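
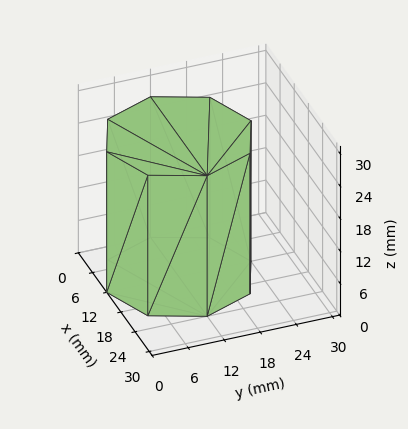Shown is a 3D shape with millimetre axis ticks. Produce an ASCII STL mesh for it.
Reading the render: the shape is a regular 8-sided prism (a cylinder approximated with 8 flat sides), circumscribed radius ≈ 12 mm, height ≈ 26 mm (dimensions read to the nearest mm from the axis ticks). For the STL, each face is triangulated and given an outward normal.

solid part
  facet normal 0.0000 0.0000 -1.0000
    outer loop
      vertex 12.0 24.0 0.0
      vertex 20.5 20.5 0.0
      vertex 24.0 12.0 0.0
    endloop
  endfacet
  facet normal 0.0000 0.0000 -1.0000
    outer loop
      vertex 3.5 20.5 0.0
      vertex 12.0 24.0 0.0
      vertex 24.0 12.0 0.0
    endloop
  endfacet
  facet normal 0.0000 0.0000 -1.0000
    outer loop
      vertex 0.0 12.0 0.0
      vertex 3.5 20.5 0.0
      vertex 24.0 12.0 0.0
    endloop
  endfacet
  facet normal 0.0000 0.0000 -1.0000
    outer loop
      vertex 3.5 3.5 0.0
      vertex 0.0 12.0 0.0
      vertex 24.0 12.0 0.0
    endloop
  endfacet
  facet normal 0.0000 0.0000 -1.0000
    outer loop
      vertex 12.0 0.0 0.0
      vertex 3.5 3.5 0.0
      vertex 24.0 12.0 0.0
    endloop
  endfacet
  facet normal 0.0000 0.0000 -1.0000
    outer loop
      vertex 20.5 3.5 0.0
      vertex 12.0 0.0 0.0
      vertex 24.0 12.0 0.0
    endloop
  endfacet
  facet normal 0.0000 0.0000 1.0000
    outer loop
      vertex 24.0 12.0 26.0
      vertex 20.5 20.5 26.0
      vertex 12.0 24.0 26.0
    endloop
  endfacet
  facet normal 0.0000 0.0000 1.0000
    outer loop
      vertex 24.0 12.0 26.0
      vertex 12.0 24.0 26.0
      vertex 3.5 20.5 26.0
    endloop
  endfacet
  facet normal 0.0000 0.0000 1.0000
    outer loop
      vertex 24.0 12.0 26.0
      vertex 3.5 20.5 26.0
      vertex 0.0 12.0 26.0
    endloop
  endfacet
  facet normal 0.0000 0.0000 1.0000
    outer loop
      vertex 24.0 12.0 26.0
      vertex 0.0 12.0 26.0
      vertex 3.5 3.5 26.0
    endloop
  endfacet
  facet normal 0.0000 0.0000 1.0000
    outer loop
      vertex 24.0 12.0 26.0
      vertex 3.5 3.5 26.0
      vertex 12.0 0.0 26.0
    endloop
  endfacet
  facet normal 0.0000 0.0000 1.0000
    outer loop
      vertex 24.0 12.0 26.0
      vertex 12.0 0.0 26.0
      vertex 20.5 3.5 26.0
    endloop
  endfacet
  facet normal 0.9247 0.3807 0.0000
    outer loop
      vertex 24.0 12.0 0.0
      vertex 20.5 20.5 0.0
      vertex 20.5 20.5 26.0
    endloop
  endfacet
  facet normal 0.9247 0.3807 0.0000
    outer loop
      vertex 24.0 12.0 0.0
      vertex 20.5 20.5 26.0
      vertex 24.0 12.0 26.0
    endloop
  endfacet
  facet normal 0.3807 0.9247 0.0000
    outer loop
      vertex 20.5 20.5 0.0
      vertex 12.0 24.0 0.0
      vertex 12.0 24.0 26.0
    endloop
  endfacet
  facet normal 0.3807 0.9247 0.0000
    outer loop
      vertex 20.5 20.5 0.0
      vertex 12.0 24.0 26.0
      vertex 20.5 20.5 26.0
    endloop
  endfacet
  facet normal -0.3807 0.9247 0.0000
    outer loop
      vertex 12.0 24.0 0.0
      vertex 3.5 20.5 0.0
      vertex 3.5 20.5 26.0
    endloop
  endfacet
  facet normal -0.3807 0.9247 0.0000
    outer loop
      vertex 12.0 24.0 0.0
      vertex 3.5 20.5 26.0
      vertex 12.0 24.0 26.0
    endloop
  endfacet
  facet normal -0.9247 0.3807 0.0000
    outer loop
      vertex 3.5 20.5 0.0
      vertex 0.0 12.0 0.0
      vertex 0.0 12.0 26.0
    endloop
  endfacet
  facet normal -0.9247 0.3807 0.0000
    outer loop
      vertex 3.5 20.5 0.0
      vertex 0.0 12.0 26.0
      vertex 3.5 20.5 26.0
    endloop
  endfacet
  facet normal -0.9247 -0.3807 0.0000
    outer loop
      vertex 0.0 12.0 0.0
      vertex 3.5 3.5 0.0
      vertex 3.5 3.5 26.0
    endloop
  endfacet
  facet normal -0.9247 -0.3807 0.0000
    outer loop
      vertex 0.0 12.0 0.0
      vertex 3.5 3.5 26.0
      vertex 0.0 12.0 26.0
    endloop
  endfacet
  facet normal -0.3807 -0.9247 0.0000
    outer loop
      vertex 3.5 3.5 0.0
      vertex 12.0 0.0 0.0
      vertex 12.0 0.0 26.0
    endloop
  endfacet
  facet normal -0.3807 -0.9247 0.0000
    outer loop
      vertex 3.5 3.5 0.0
      vertex 12.0 0.0 26.0
      vertex 3.5 3.5 26.0
    endloop
  endfacet
  facet normal 0.3807 -0.9247 0.0000
    outer loop
      vertex 12.0 0.0 0.0
      vertex 20.5 3.5 0.0
      vertex 20.5 3.5 26.0
    endloop
  endfacet
  facet normal 0.3807 -0.9247 0.0000
    outer loop
      vertex 12.0 0.0 0.0
      vertex 20.5 3.5 26.0
      vertex 12.0 0.0 26.0
    endloop
  endfacet
  facet normal 0.9247 -0.3807 0.0000
    outer loop
      vertex 20.5 3.5 0.0
      vertex 24.0 12.0 0.0
      vertex 24.0 12.0 26.0
    endloop
  endfacet
  facet normal 0.9247 -0.3807 0.0000
    outer loop
      vertex 20.5 3.5 0.0
      vertex 24.0 12.0 26.0
      vertex 20.5 3.5 26.0
    endloop
  endfacet
endsolid part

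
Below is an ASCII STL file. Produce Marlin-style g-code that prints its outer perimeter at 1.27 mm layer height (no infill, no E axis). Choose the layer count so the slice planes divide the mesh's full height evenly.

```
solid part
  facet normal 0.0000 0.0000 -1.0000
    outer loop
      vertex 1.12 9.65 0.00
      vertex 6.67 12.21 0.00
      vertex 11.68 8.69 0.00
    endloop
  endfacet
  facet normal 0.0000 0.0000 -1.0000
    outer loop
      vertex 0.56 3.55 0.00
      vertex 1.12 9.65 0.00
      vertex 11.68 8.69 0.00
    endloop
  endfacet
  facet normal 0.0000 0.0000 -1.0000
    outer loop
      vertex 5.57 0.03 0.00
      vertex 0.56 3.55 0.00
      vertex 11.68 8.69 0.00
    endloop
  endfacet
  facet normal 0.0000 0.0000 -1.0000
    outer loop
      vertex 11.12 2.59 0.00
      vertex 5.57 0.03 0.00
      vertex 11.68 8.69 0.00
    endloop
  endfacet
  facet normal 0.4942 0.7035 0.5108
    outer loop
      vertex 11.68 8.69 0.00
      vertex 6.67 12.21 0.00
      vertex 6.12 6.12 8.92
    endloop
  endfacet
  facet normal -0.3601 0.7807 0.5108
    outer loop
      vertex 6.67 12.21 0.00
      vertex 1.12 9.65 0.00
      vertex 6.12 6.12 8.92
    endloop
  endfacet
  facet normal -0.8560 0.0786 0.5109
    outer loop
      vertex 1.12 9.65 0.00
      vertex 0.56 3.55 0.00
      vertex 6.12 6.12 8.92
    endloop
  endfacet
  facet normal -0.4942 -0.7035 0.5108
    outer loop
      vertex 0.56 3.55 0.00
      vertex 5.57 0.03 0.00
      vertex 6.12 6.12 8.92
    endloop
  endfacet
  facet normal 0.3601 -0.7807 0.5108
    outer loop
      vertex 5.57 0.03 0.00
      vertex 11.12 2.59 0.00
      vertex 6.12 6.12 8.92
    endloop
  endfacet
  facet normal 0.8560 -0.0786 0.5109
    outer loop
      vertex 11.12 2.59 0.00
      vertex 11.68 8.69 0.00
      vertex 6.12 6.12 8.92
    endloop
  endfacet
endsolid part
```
; perimeter-only toolpath
G21 ; units = mm
G90 ; absolute positioning
G28 ; home
; layer 1
G0 Z1.27
G0 X10.89 Y8.32
G1 X6.59 Y11.34
G1 X1.83 Y9.15
G1 X1.35 Y3.92
G1 X5.65 Y0.90
G1 X10.41 Y3.09
G1 X10.89 Y8.32
; layer 2
G0 Z2.55
G0 X10.09 Y7.96
G1 X6.51 Y10.47
G1 X2.55 Y8.64
G1 X2.15 Y4.28
G1 X5.73 Y1.77
G1 X9.69 Y3.60
G1 X10.09 Y7.96
; layer 3
G0 Z3.82
G0 X9.30 Y7.59
G1 X6.43 Y9.60
G1 X3.26 Y8.14
G1 X2.94 Y4.65
G1 X5.81 Y2.64
G1 X8.98 Y4.10
G1 X9.30 Y7.59
; layer 4
G0 Z5.10
G0 X8.50 Y7.22
G1 X6.36 Y8.73
G1 X3.98 Y7.63
G1 X3.74 Y5.02
G1 X5.88 Y3.51
G1 X8.26 Y4.61
G1 X8.50 Y7.22
; layer 5
G0 Z6.37
G0 X7.71 Y6.85
G1 X6.28 Y7.86
G1 X4.69 Y7.13
G1 X4.53 Y5.39
G1 X5.96 Y4.38
G1 X7.55 Y5.11
G1 X7.71 Y6.85
; layer 6
G0 Z7.65
G0 X6.91 Y6.49
G1 X6.20 Y6.99
G1 X5.41 Y6.62
G1 X5.33 Y5.75
G1 X6.04 Y5.25
G1 X6.83 Y5.62
G1 X6.91 Y6.49
M2 ; end

The solid is a regular 6-sided pyramid, base circumscribed radius ≈ 6.12 mm, apex at z ≈ 8.92 mm. Slicing at Δz = 1.27 mm — 7 equal slices spanning the solid's height, so layer i sits at z = i·h/7 — gives 6 non-empty perimeters. Each is a 6-segment closed polygon; G0 lifts to the layer z and rapids to the start vertex, then G1 traces the edges. The cross-section shrinks linearly with z (the slice at the apex is degenerate and omitted).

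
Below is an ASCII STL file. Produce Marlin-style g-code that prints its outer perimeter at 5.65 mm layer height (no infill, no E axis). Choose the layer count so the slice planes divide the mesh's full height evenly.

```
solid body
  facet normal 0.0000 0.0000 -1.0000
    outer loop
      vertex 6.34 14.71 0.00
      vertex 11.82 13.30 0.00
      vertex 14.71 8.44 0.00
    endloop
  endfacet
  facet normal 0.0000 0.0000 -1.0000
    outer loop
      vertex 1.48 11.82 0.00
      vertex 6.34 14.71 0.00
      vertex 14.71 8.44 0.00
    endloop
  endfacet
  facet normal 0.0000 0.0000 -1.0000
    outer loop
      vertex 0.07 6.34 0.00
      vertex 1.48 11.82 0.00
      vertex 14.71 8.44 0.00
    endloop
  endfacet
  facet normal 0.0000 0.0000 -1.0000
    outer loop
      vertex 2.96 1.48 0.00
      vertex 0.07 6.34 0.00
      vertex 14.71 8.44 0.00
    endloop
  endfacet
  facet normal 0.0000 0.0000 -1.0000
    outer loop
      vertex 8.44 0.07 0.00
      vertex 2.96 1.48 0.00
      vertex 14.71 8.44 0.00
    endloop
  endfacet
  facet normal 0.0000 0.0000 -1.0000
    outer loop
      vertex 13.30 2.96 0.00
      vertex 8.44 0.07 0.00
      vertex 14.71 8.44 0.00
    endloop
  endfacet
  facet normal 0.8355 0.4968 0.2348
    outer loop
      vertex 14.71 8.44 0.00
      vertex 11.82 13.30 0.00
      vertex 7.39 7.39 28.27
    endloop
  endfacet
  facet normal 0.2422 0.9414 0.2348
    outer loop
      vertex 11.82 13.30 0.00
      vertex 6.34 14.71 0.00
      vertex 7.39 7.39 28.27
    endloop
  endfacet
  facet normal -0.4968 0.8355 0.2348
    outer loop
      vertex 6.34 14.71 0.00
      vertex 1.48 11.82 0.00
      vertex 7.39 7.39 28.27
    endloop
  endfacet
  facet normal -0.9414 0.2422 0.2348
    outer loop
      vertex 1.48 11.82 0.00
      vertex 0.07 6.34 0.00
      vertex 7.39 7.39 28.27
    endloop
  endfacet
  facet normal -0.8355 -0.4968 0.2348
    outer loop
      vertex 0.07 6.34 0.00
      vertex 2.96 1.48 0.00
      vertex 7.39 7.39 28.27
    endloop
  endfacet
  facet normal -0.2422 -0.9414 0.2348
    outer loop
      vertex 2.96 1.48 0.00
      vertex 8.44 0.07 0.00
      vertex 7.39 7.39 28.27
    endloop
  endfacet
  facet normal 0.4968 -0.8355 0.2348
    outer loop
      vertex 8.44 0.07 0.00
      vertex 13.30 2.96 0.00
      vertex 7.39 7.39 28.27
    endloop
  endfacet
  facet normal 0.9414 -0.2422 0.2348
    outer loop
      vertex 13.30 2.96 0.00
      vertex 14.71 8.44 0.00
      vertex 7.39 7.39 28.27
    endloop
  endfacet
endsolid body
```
; perimeter-only toolpath
G21 ; units = mm
G90 ; absolute positioning
G28 ; home
; layer 1
G0 Z5.65
G0 X13.25 Y8.23
G1 X10.93 Y12.12
G1 X6.55 Y13.25
G1 X2.66 Y10.93
G1 X1.53 Y6.55
G1 X3.85 Y2.66
G1 X8.23 Y1.53
G1 X12.12 Y3.85
G1 X13.25 Y8.23
; layer 2
G0 Z11.31
G0 X11.78 Y8.02
G1 X10.05 Y10.94
G1 X6.76 Y11.78
G1 X3.84 Y10.05
G1 X3.00 Y6.76
G1 X4.73 Y3.84
G1 X8.02 Y3.00
G1 X10.94 Y4.73
G1 X11.78 Y8.02
; layer 3
G0 Z16.96
G0 X10.32 Y7.81
G1 X9.16 Y9.75
G1 X6.97 Y10.32
G1 X5.03 Y9.16
G1 X4.46 Y6.97
G1 X5.62 Y5.03
G1 X7.81 Y4.46
G1 X9.75 Y5.62
G1 X10.32 Y7.81
; layer 4
G0 Z22.62
G0 X8.85 Y7.60
G1 X8.28 Y8.57
G1 X7.18 Y8.85
G1 X6.21 Y8.28
G1 X5.93 Y7.18
G1 X6.50 Y6.21
G1 X7.60 Y5.93
G1 X8.57 Y6.50
G1 X8.85 Y7.60
M2 ; end

The solid is a regular 8-sided pyramid, base circumscribed radius ≈ 7.39 mm, apex at z ≈ 28.3 mm. Slicing at Δz = 5.65 mm — 5 equal slices spanning the solid's height, so layer i sits at z = i·h/5 — gives 4 non-empty perimeters. Each is a 8-segment closed polygon; G0 lifts to the layer z and rapids to the start vertex, then G1 traces the edges. The cross-section shrinks linearly with z (the slice at the apex is degenerate and omitted).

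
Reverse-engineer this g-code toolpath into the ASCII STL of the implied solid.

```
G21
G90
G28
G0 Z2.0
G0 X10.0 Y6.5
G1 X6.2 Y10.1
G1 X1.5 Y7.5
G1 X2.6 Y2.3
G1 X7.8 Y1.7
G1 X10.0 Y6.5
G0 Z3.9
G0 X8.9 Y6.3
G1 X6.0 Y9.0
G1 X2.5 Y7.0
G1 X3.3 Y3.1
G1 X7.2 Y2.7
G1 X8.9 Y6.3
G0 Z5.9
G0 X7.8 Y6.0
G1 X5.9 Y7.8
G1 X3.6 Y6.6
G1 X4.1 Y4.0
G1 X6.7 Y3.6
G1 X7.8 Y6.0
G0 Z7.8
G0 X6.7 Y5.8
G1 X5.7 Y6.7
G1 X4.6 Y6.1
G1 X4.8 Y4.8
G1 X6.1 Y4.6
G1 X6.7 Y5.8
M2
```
solid part
  facet normal 0.0000 0.0000 -1.0000
    outer loop
      vertex 0.5 8.0 0.0
      vertex 6.3 11.2 0.0
      vertex 11.1 6.7 0.0
    endloop
  endfacet
  facet normal 0.0000 0.0000 -1.0000
    outer loop
      vertex 1.8 1.5 0.0
      vertex 0.5 8.0 0.0
      vertex 11.1 6.7 0.0
    endloop
  endfacet
  facet normal 0.0000 0.0000 -1.0000
    outer loop
      vertex 8.3 0.7 0.0
      vertex 1.8 1.5 0.0
      vertex 11.1 6.7 0.0
    endloop
  endfacet
  facet normal 0.6200 0.6613 0.4222
    outer loop
      vertex 11.1 6.7 0.0
      vertex 6.3 11.2 0.0
      vertex 5.6 5.6 9.8
    endloop
  endfacet
  facet normal -0.4379 0.7937 0.4223
    outer loop
      vertex 6.3 11.2 0.0
      vertex 0.5 8.0 0.0
      vertex 5.6 5.6 9.8
    endloop
  endfacet
  facet normal -0.8901 -0.1780 0.4196
    outer loop
      vertex 0.5 8.0 0.0
      vertex 1.8 1.5 0.0
      vertex 5.6 5.6 9.8
    endloop
  endfacet
  facet normal -0.1109 -0.9008 0.4199
    outer loop
      vertex 1.8 1.5 0.0
      vertex 8.3 0.7 0.0
      vertex 5.6 5.6 9.8
    endloop
  endfacet
  facet normal 0.8229 -0.3840 0.4187
    outer loop
      vertex 8.3 0.7 0.0
      vertex 11.1 6.7 0.0
      vertex 5.6 5.6 9.8
    endloop
  endfacet
endsolid part

The G0 Z moves step by Δz≈2.0 mm. The G1 loops shrink linearly with z, so the solid tapers from its base footprint up to z≈9.8. Closing with a flat bottom cap and the tapered top and triangulating gives 8 facets — a regular 5-sided pyramid, base circumscribed radius ≈ 5.6 mm, apex at z ≈ 9.8 mm.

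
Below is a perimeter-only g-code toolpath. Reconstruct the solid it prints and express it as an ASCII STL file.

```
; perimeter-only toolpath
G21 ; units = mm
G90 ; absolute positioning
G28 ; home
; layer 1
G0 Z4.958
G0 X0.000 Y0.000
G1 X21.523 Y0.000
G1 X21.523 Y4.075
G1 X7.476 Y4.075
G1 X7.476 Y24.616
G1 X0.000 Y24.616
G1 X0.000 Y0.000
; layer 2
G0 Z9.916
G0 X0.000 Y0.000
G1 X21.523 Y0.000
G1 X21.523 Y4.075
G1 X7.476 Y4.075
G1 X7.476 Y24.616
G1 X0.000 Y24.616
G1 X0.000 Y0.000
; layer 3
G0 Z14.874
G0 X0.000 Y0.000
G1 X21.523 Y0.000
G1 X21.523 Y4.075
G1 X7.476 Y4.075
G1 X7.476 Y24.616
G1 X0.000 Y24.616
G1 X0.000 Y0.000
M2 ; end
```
solid part
  facet normal 0.0000 0.0000 -1.0000
    outer loop
      vertex 21.523 4.075 0.000
      vertex 21.523 0.000 0.000
      vertex 0.000 0.000 0.000
    endloop
  endfacet
  facet normal 0.0000 0.0000 -1.0000
    outer loop
      vertex 7.476 4.075 0.000
      vertex 21.523 4.075 0.000
      vertex 0.000 0.000 0.000
    endloop
  endfacet
  facet normal 0.0000 0.0000 -1.0000
    outer loop
      vertex 7.476 24.616 0.000
      vertex 7.476 4.075 0.000
      vertex 0.000 0.000 0.000
    endloop
  endfacet
  facet normal 0.0000 0.0000 -1.0000
    outer loop
      vertex 0.000 24.616 0.000
      vertex 7.476 24.616 0.000
      vertex 0.000 0.000 0.000
    endloop
  endfacet
  facet normal 0.0000 0.0000 1.0000
    outer loop
      vertex 0.000 0.000 14.874
      vertex 21.523 0.000 14.874
      vertex 21.523 4.075 14.874
    endloop
  endfacet
  facet normal 0.0000 0.0000 1.0000
    outer loop
      vertex 0.000 0.000 14.874
      vertex 21.523 4.075 14.874
      vertex 7.476 4.075 14.874
    endloop
  endfacet
  facet normal 0.0000 0.0000 1.0000
    outer loop
      vertex 0.000 0.000 14.874
      vertex 7.476 4.075 14.874
      vertex 7.476 24.616 14.874
    endloop
  endfacet
  facet normal 0.0000 0.0000 1.0000
    outer loop
      vertex 0.000 0.000 14.874
      vertex 7.476 24.616 14.874
      vertex 0.000 24.616 14.874
    endloop
  endfacet
  facet normal 0.0000 -1.0000 0.0000
    outer loop
      vertex 0.000 0.000 0.000
      vertex 21.523 0.000 0.000
      vertex 21.523 0.000 14.874
    endloop
  endfacet
  facet normal 0.0000 -1.0000 0.0000
    outer loop
      vertex 0.000 0.000 0.000
      vertex 21.523 0.000 14.874
      vertex 0.000 0.000 14.874
    endloop
  endfacet
  facet normal 1.0000 0.0000 0.0000
    outer loop
      vertex 21.523 0.000 0.000
      vertex 21.523 4.075 0.000
      vertex 21.523 4.075 14.874
    endloop
  endfacet
  facet normal 1.0000 0.0000 0.0000
    outer loop
      vertex 21.523 0.000 0.000
      vertex 21.523 4.075 14.874
      vertex 21.523 0.000 14.874
    endloop
  endfacet
  facet normal 0.0000 1.0000 0.0000
    outer loop
      vertex 21.523 4.075 0.000
      vertex 7.476 4.075 0.000
      vertex 7.476 4.075 14.874
    endloop
  endfacet
  facet normal 0.0000 1.0000 0.0000
    outer loop
      vertex 21.523 4.075 0.000
      vertex 7.476 4.075 14.874
      vertex 21.523 4.075 14.874
    endloop
  endfacet
  facet normal 1.0000 0.0000 0.0000
    outer loop
      vertex 7.476 4.075 0.000
      vertex 7.476 24.616 0.000
      vertex 7.476 24.616 14.874
    endloop
  endfacet
  facet normal 1.0000 0.0000 0.0000
    outer loop
      vertex 7.476 4.075 0.000
      vertex 7.476 24.616 14.874
      vertex 7.476 4.075 14.874
    endloop
  endfacet
  facet normal 0.0000 1.0000 0.0000
    outer loop
      vertex 7.476 24.616 0.000
      vertex 0.000 24.616 0.000
      vertex 0.000 24.616 14.874
    endloop
  endfacet
  facet normal 0.0000 1.0000 0.0000
    outer loop
      vertex 7.476 24.616 0.000
      vertex 0.000 24.616 14.874
      vertex 7.476 24.616 14.874
    endloop
  endfacet
  facet normal -1.0000 0.0000 0.0000
    outer loop
      vertex 0.000 24.616 0.000
      vertex 0.000 0.000 0.000
      vertex 0.000 0.000 14.874
    endloop
  endfacet
  facet normal -1.0000 0.0000 0.0000
    outer loop
      vertex 0.000 24.616 0.000
      vertex 0.000 0.000 14.874
      vertex 0.000 24.616 14.874
    endloop
  endfacet
endsolid part

The G0 Z moves step by Δz≈4.958 mm. Every layer's G1 loop is the same polygon, so the solid is a straight extrusion of it from z=0 to z≈14.9. Closing with flat bottom and top caps and triangulating gives 20 facets — an L-shaped prism: outer 21.5 × 24.6 mm, arm thicknesses ≈ 4.08 mm (horizontal) and 7.48 mm (vertical), extruded 14.9 mm in z.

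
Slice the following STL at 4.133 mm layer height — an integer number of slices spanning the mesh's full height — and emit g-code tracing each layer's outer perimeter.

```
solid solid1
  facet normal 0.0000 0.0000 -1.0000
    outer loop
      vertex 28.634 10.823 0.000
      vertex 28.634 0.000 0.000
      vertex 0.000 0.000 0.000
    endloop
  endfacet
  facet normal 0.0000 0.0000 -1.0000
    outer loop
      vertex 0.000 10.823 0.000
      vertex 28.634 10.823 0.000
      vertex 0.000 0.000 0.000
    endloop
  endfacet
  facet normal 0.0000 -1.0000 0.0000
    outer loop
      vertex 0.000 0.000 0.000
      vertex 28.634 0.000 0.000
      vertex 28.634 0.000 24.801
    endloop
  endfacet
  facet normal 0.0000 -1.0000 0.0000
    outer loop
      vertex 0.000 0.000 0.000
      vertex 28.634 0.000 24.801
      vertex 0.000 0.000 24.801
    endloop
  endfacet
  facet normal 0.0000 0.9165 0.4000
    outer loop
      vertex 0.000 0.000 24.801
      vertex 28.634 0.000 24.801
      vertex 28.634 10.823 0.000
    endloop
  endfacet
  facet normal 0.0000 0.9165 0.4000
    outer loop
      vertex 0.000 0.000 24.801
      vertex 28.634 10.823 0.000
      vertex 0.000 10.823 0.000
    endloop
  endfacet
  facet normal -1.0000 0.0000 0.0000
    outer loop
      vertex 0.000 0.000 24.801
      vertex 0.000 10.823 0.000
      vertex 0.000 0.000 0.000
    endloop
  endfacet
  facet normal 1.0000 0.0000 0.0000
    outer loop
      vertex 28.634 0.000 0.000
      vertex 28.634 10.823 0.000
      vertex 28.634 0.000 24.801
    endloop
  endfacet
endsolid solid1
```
; perimeter-only toolpath
G21 ; units = mm
G90 ; absolute positioning
G28 ; home
; layer 1
G0 Z4.133
G0 X0.000 Y0.000
G1 X28.634 Y0.000
G1 X28.634 Y9.019
G1 X0.000 Y9.019
G1 X0.000 Y0.000
; layer 2
G0 Z8.267
G0 X0.000 Y0.000
G1 X28.634 Y0.000
G1 X28.634 Y7.215
G1 X0.000 Y7.215
G1 X0.000 Y0.000
; layer 3
G0 Z12.400
G0 X0.000 Y0.000
G1 X28.634 Y0.000
G1 X28.634 Y5.412
G1 X0.000 Y5.412
G1 X0.000 Y0.000
; layer 4
G0 Z16.534
G0 X0.000 Y0.000
G1 X28.634 Y0.000
G1 X28.634 Y3.608
G1 X0.000 Y3.608
G1 X0.000 Y0.000
; layer 5
G0 Z20.667
G0 X0.000 Y0.000
G1 X28.634 Y0.000
G1 X28.634 Y1.804
G1 X0.000 Y1.804
G1 X0.000 Y0.000
M2 ; end

The solid is a wedge (ramp): 28.6 × 10.8 mm base, rising to 24.8 mm along the y=0 edge and sloping linearly to z=0 at y=10.8. Slicing at Δz = 4.133 mm — 6 equal slices spanning the solid's height, so layer i sits at z = i·h/6 — gives 5 non-empty perimeters. Each is a 4-segment closed polygon; G0 lifts to the layer z and rapids to the start vertex, then G1 traces the edges. The cross-section shrinks linearly with z (the slice at the apex is degenerate and omitted).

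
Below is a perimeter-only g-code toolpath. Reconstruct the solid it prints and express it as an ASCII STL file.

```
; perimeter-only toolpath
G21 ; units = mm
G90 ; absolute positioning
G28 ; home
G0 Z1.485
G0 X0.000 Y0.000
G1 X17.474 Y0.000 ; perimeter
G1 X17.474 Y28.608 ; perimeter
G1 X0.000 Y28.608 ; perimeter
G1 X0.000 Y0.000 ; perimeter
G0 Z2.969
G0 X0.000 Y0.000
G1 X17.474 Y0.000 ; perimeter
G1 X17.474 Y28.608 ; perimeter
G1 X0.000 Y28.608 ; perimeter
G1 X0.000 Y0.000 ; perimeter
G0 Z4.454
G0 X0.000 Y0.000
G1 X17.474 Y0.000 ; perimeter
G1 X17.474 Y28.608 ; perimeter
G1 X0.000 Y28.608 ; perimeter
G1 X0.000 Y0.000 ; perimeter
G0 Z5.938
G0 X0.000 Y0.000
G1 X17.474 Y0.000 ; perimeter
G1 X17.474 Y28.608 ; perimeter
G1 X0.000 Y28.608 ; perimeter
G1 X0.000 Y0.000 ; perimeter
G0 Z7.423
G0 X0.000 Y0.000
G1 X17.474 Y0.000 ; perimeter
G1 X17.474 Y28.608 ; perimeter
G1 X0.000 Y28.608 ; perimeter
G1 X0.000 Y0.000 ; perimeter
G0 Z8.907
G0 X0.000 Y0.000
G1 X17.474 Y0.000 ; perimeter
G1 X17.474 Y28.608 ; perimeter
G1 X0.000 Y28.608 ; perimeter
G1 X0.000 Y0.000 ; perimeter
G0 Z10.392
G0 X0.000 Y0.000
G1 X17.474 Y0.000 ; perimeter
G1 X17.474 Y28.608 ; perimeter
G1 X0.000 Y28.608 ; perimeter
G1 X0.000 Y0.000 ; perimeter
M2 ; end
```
solid part
  facet normal 0.0000 0.0000 -1.0000
    outer loop
      vertex 17.474 28.608 0.000
      vertex 17.474 0.000 0.000
      vertex 0.000 0.000 0.000
    endloop
  endfacet
  facet normal 0.0000 0.0000 -1.0000
    outer loop
      vertex 0.000 28.608 0.000
      vertex 17.474 28.608 0.000
      vertex 0.000 0.000 0.000
    endloop
  endfacet
  facet normal 0.0000 0.0000 1.0000
    outer loop
      vertex 0.000 0.000 10.392
      vertex 17.474 0.000 10.392
      vertex 17.474 28.608 10.392
    endloop
  endfacet
  facet normal 0.0000 0.0000 1.0000
    outer loop
      vertex 0.000 0.000 10.392
      vertex 17.474 28.608 10.392
      vertex 0.000 28.608 10.392
    endloop
  endfacet
  facet normal 0.0000 -1.0000 0.0000
    outer loop
      vertex 0.000 0.000 0.000
      vertex 17.474 0.000 0.000
      vertex 17.474 0.000 10.392
    endloop
  endfacet
  facet normal 0.0000 -1.0000 0.0000
    outer loop
      vertex 0.000 0.000 0.000
      vertex 17.474 0.000 10.392
      vertex 0.000 0.000 10.392
    endloop
  endfacet
  facet normal 0.0000 1.0000 0.0000
    outer loop
      vertex 17.474 28.608 10.392
      vertex 17.474 28.608 0.000
      vertex 0.000 28.608 0.000
    endloop
  endfacet
  facet normal 0.0000 1.0000 0.0000
    outer loop
      vertex 0.000 28.608 10.392
      vertex 17.474 28.608 10.392
      vertex 0.000 28.608 0.000
    endloop
  endfacet
  facet normal -1.0000 0.0000 0.0000
    outer loop
      vertex 0.000 28.608 10.392
      vertex 0.000 28.608 0.000
      vertex 0.000 0.000 0.000
    endloop
  endfacet
  facet normal -1.0000 0.0000 0.0000
    outer loop
      vertex 0.000 0.000 10.392
      vertex 0.000 28.608 10.392
      vertex 0.000 0.000 0.000
    endloop
  endfacet
  facet normal 1.0000 0.0000 0.0000
    outer loop
      vertex 17.474 0.000 0.000
      vertex 17.474 28.608 0.000
      vertex 17.474 28.608 10.392
    endloop
  endfacet
  facet normal 1.0000 0.0000 0.0000
    outer loop
      vertex 17.474 0.000 0.000
      vertex 17.474 28.608 10.392
      vertex 17.474 0.000 10.392
    endloop
  endfacet
endsolid part

The G0 Z moves step by Δz≈1.485 mm. Every layer's G1 loop is the same polygon, so the solid is a straight extrusion of it from z=0 to z≈10.4. Closing with flat bottom and top caps and triangulating gives 12 facets — a rectangular box, roughly 17.5 × 28.6 mm footprint and 10.4 mm tall.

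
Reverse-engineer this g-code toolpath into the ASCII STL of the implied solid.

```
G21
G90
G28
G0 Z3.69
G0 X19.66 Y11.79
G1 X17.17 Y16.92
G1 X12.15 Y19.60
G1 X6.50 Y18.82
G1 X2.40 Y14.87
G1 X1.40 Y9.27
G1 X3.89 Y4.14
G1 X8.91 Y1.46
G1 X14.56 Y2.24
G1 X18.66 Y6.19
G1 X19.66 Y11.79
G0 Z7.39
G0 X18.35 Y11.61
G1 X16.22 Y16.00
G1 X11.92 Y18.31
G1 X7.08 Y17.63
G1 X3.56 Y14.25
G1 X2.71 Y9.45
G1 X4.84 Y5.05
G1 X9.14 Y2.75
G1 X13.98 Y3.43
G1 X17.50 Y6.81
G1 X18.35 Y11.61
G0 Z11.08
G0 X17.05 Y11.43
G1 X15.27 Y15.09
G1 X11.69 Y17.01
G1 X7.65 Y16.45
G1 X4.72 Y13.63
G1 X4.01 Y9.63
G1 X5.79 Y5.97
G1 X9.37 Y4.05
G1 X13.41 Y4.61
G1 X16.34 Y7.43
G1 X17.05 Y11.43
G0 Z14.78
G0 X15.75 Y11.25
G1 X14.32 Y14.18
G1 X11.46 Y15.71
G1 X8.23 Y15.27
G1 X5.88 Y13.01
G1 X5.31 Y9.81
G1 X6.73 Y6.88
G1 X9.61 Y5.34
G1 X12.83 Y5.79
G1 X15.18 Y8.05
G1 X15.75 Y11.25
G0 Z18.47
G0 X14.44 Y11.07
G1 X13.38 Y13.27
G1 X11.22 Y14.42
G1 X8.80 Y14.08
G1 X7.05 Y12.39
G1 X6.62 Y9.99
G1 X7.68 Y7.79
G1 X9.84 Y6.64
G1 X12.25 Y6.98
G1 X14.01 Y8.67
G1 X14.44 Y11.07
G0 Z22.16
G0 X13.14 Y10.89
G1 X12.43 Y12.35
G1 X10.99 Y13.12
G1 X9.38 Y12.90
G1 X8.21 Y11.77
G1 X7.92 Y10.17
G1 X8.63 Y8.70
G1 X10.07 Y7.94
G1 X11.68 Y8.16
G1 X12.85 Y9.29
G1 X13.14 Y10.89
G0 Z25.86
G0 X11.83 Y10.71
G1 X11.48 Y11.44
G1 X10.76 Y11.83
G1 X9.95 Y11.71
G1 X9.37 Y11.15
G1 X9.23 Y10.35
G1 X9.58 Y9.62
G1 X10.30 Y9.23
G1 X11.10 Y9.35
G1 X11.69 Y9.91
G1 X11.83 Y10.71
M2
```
solid part
  facet normal 0.0000 0.0000 -1.0000
    outer loop
      vertex 12.38 20.90 0.00
      vertex 18.12 17.83 0.00
      vertex 20.96 11.97 0.00
    endloop
  endfacet
  facet normal 0.0000 0.0000 -1.0000
    outer loop
      vertex 5.93 20.00 0.00
      vertex 12.38 20.90 0.00
      vertex 20.96 11.97 0.00
    endloop
  endfacet
  facet normal 0.0000 0.0000 -1.0000
    outer loop
      vertex 1.24 15.49 0.00
      vertex 5.93 20.00 0.00
      vertex 20.96 11.97 0.00
    endloop
  endfacet
  facet normal 0.0000 0.0000 -1.0000
    outer loop
      vertex 0.10 9.09 0.00
      vertex 1.24 15.49 0.00
      vertex 20.96 11.97 0.00
    endloop
  endfacet
  facet normal 0.0000 0.0000 -1.0000
    outer loop
      vertex 2.94 3.23 0.00
      vertex 0.10 9.09 0.00
      vertex 20.96 11.97 0.00
    endloop
  endfacet
  facet normal 0.0000 0.0000 -1.0000
    outer loop
      vertex 8.68 0.16 0.00
      vertex 2.94 3.23 0.00
      vertex 20.96 11.97 0.00
    endloop
  endfacet
  facet normal 0.0000 0.0000 -1.0000
    outer loop
      vertex 15.13 1.06 0.00
      vertex 8.68 0.16 0.00
      vertex 20.96 11.97 0.00
    endloop
  endfacet
  facet normal 0.0000 0.0000 -1.0000
    outer loop
      vertex 19.82 5.57 0.00
      vertex 15.13 1.06 0.00
      vertex 20.96 11.97 0.00
    endloop
  endfacet
  facet normal 0.8523 0.4131 0.3209
    outer loop
      vertex 20.96 11.97 0.00
      vertex 18.12 17.83 0.00
      vertex 10.53 10.53 29.55
    endloop
  endfacet
  facet normal 0.4467 0.8351 0.3210
    outer loop
      vertex 18.12 17.83 0.00
      vertex 12.38 20.90 0.00
      vertex 10.53 10.53 29.55
    endloop
  endfacet
  facet normal -0.1309 0.9380 0.3210
    outer loop
      vertex 12.38 20.90 0.00
      vertex 5.93 20.00 0.00
      vertex 10.53 10.53 29.55
    endloop
  endfacet
  facet normal -0.6565 0.6827 0.3210
    outer loop
      vertex 5.93 20.00 0.00
      vertex 1.24 15.49 0.00
      vertex 10.53 10.53 29.55
    endloop
  endfacet
  facet normal -0.9324 0.1661 0.3210
    outer loop
      vertex 1.24 15.49 0.00
      vertex 0.10 9.09 0.00
      vertex 10.53 10.53 29.55
    endloop
  endfacet
  facet normal -0.8523 -0.4131 0.3209
    outer loop
      vertex 0.10 9.09 0.00
      vertex 2.94 3.23 0.00
      vertex 10.53 10.53 29.55
    endloop
  endfacet
  facet normal -0.4467 -0.8351 0.3210
    outer loop
      vertex 2.94 3.23 0.00
      vertex 8.68 0.16 0.00
      vertex 10.53 10.53 29.55
    endloop
  endfacet
  facet normal 0.1309 -0.9380 0.3210
    outer loop
      vertex 8.68 0.16 0.00
      vertex 15.13 1.06 0.00
      vertex 10.53 10.53 29.55
    endloop
  endfacet
  facet normal 0.6565 -0.6827 0.3210
    outer loop
      vertex 15.13 1.06 0.00
      vertex 19.82 5.57 0.00
      vertex 10.53 10.53 29.55
    endloop
  endfacet
  facet normal 0.9324 -0.1661 0.3210
    outer loop
      vertex 19.82 5.57 0.00
      vertex 20.96 11.97 0.00
      vertex 10.53 10.53 29.55
    endloop
  endfacet
endsolid part

The G0 Z moves step by Δz≈3.69 mm. The G1 loops shrink linearly with z, so the solid tapers from its base footprint up to z≈29.6. Closing with a flat bottom cap and the tapered top and triangulating gives 18 facets — a regular 10-sided pyramid, base circumscribed radius ≈ 10.5 mm, apex at z ≈ 29.6 mm.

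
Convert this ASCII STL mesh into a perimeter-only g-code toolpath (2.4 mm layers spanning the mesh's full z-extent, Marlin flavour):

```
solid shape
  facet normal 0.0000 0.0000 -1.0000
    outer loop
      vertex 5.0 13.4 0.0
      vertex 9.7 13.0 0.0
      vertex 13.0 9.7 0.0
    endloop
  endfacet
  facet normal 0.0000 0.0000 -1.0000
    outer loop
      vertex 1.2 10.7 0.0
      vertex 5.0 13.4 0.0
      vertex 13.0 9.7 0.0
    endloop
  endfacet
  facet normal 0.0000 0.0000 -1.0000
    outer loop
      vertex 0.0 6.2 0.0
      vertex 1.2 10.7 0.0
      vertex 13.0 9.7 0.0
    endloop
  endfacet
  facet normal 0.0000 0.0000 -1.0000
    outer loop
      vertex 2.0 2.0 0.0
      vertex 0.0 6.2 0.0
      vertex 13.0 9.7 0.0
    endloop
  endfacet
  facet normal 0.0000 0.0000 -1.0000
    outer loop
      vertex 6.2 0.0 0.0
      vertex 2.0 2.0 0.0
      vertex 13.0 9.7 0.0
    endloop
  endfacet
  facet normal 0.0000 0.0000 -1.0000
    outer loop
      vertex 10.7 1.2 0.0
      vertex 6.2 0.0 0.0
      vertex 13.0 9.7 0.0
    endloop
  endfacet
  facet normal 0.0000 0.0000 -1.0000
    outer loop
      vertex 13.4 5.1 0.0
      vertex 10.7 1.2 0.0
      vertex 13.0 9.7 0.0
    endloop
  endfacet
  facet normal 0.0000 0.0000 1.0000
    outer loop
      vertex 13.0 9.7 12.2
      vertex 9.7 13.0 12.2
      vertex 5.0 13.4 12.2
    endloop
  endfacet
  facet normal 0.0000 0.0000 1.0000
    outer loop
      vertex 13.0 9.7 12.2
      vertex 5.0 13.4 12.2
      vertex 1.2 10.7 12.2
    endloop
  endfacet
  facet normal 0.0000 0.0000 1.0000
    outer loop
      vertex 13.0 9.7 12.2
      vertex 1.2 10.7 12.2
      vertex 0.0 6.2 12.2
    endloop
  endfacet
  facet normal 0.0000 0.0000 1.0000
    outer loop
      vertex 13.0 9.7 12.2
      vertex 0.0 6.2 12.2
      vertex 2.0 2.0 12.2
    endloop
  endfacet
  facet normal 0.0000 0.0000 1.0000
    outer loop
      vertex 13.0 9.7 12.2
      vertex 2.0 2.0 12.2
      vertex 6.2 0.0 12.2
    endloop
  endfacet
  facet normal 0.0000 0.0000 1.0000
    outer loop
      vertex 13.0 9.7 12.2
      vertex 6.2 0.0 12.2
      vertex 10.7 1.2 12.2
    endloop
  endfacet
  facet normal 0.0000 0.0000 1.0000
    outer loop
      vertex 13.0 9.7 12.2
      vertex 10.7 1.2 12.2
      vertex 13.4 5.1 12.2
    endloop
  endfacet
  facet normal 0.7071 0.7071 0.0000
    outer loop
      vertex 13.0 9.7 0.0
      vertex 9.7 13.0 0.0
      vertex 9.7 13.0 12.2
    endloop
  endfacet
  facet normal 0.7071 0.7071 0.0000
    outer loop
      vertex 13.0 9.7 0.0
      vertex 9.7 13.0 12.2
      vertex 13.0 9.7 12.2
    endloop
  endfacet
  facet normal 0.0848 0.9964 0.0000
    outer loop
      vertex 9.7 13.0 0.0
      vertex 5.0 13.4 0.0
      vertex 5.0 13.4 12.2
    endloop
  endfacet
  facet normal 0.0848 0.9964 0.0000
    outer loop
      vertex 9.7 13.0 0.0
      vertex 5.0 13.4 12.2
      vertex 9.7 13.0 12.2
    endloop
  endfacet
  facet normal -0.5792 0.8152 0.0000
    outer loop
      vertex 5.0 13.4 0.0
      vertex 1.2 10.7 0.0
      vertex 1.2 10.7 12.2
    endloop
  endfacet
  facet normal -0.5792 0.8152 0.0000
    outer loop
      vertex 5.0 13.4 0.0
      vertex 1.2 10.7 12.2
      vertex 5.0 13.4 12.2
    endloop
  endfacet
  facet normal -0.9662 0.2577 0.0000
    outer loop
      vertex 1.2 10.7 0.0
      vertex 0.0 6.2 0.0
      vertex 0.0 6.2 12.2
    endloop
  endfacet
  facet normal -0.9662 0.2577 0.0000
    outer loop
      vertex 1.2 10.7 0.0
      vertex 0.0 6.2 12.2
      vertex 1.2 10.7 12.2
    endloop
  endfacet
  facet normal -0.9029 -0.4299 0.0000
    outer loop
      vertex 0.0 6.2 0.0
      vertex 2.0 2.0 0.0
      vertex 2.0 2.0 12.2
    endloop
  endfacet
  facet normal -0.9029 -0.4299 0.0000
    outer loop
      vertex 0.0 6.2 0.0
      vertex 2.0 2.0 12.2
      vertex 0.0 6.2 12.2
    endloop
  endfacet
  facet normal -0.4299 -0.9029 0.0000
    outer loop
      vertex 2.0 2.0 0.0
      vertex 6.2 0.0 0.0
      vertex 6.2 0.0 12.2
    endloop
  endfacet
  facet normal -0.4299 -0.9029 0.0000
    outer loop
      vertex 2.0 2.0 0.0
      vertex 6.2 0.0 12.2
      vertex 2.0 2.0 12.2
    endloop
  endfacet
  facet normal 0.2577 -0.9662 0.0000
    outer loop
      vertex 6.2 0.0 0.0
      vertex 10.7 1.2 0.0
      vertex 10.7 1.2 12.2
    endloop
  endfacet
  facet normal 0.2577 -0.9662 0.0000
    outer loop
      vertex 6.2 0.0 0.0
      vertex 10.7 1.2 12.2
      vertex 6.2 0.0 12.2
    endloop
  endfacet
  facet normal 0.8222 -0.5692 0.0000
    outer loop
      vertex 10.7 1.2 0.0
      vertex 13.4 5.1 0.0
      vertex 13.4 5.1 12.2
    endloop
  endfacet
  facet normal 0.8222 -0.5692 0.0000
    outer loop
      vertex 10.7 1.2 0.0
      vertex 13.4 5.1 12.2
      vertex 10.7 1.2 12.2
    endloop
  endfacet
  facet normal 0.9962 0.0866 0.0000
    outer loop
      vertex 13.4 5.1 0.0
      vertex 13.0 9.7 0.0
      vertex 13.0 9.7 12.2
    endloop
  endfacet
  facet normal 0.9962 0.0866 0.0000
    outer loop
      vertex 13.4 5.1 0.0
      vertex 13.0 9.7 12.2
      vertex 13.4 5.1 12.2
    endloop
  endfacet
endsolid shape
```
; perimeter-only toolpath
G21 ; units = mm
G90 ; absolute positioning
G28 ; home
; layer 1
G0 Z2.4
G0 X13.0 Y9.7
G1 X9.7 Y13.0
G1 X5.0 Y13.4
G1 X1.2 Y10.7
G1 X0.0 Y6.2
G1 X2.0 Y2.0
G1 X6.2 Y0.0
G1 X10.7 Y1.2
G1 X13.4 Y5.1
G1 X13.0 Y9.7
; layer 2
G0 Z4.9
G0 X13.0 Y9.7
G1 X9.7 Y13.0
G1 X5.0 Y13.4
G1 X1.2 Y10.7
G1 X0.0 Y6.2
G1 X2.0 Y2.0
G1 X6.2 Y0.0
G1 X10.7 Y1.2
G1 X13.4 Y5.1
G1 X13.0 Y9.7
; layer 3
G0 Z7.3
G0 X13.0 Y9.7
G1 X9.7 Y13.0
G1 X5.0 Y13.4
G1 X1.2 Y10.7
G1 X0.0 Y6.2
G1 X2.0 Y2.0
G1 X6.2 Y0.0
G1 X10.7 Y1.2
G1 X13.4 Y5.1
G1 X13.0 Y9.7
; layer 4
G0 Z9.8
G0 X13.0 Y9.7
G1 X9.7 Y13.0
G1 X5.0 Y13.4
G1 X1.2 Y10.7
G1 X0.0 Y6.2
G1 X2.0 Y2.0
G1 X6.2 Y0.0
G1 X10.7 Y1.2
G1 X13.4 Y5.1
G1 X13.0 Y9.7
; layer 5
G0 Z12.2
G0 X13.0 Y9.7
G1 X9.7 Y13.0
G1 X5.0 Y13.4
G1 X1.2 Y10.7
G1 X0.0 Y6.2
G1 X2.0 Y2.0
G1 X6.2 Y0.0
G1 X10.7 Y1.2
G1 X13.4 Y5.1
G1 X13.0 Y9.7
M2 ; end

The solid is a regular 9-sided prism (a cylinder approximated with 9 flat sides), circumscribed radius ≈ 6.8 mm, height ≈ 12.2 mm. Slicing at Δz = 2.4 mm — 5 equal slices spanning the solid's height, so layer i sits at z = i·h/5 — gives 5 non-empty perimeters. Each is a 9-segment closed polygon; G0 lifts to the layer z and rapids to the start vertex, then G1 traces the edges.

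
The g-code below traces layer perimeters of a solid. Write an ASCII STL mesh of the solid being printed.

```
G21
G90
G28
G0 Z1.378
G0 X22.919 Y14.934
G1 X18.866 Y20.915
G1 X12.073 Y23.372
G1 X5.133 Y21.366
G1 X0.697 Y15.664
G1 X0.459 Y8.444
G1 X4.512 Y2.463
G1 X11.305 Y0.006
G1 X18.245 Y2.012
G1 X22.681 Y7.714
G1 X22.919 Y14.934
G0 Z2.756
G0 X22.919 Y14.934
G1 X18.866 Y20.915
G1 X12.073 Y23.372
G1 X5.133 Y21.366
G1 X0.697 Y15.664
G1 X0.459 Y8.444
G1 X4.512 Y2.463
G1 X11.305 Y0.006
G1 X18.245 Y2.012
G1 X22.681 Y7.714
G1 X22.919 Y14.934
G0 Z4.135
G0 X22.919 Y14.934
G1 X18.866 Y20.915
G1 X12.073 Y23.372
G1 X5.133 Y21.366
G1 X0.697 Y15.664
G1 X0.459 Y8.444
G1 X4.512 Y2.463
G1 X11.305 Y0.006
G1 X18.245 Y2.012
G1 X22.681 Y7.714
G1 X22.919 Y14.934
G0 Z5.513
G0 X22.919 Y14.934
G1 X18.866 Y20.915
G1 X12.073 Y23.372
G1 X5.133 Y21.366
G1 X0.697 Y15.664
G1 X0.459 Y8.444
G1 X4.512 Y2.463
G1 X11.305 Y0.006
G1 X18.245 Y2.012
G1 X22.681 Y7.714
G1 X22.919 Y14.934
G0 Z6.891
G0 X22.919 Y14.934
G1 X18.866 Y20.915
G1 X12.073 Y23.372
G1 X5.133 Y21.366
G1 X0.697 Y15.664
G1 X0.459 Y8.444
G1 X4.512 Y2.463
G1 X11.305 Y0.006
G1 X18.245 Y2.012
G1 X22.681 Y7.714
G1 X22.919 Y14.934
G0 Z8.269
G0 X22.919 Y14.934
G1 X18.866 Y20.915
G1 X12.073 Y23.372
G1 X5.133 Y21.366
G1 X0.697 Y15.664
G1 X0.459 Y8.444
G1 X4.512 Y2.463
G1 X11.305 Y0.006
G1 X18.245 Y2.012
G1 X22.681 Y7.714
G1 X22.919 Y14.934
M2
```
solid part
  facet normal 0.0000 0.0000 -1.0000
    outer loop
      vertex 12.073 23.372 0.000
      vertex 18.866 20.915 0.000
      vertex 22.919 14.934 0.000
    endloop
  endfacet
  facet normal 0.0000 0.0000 -1.0000
    outer loop
      vertex 5.133 21.366 0.000
      vertex 12.073 23.372 0.000
      vertex 22.919 14.934 0.000
    endloop
  endfacet
  facet normal 0.0000 0.0000 -1.0000
    outer loop
      vertex 0.697 15.664 0.000
      vertex 5.133 21.366 0.000
      vertex 22.919 14.934 0.000
    endloop
  endfacet
  facet normal 0.0000 0.0000 -1.0000
    outer loop
      vertex 0.459 8.444 0.000
      vertex 0.697 15.664 0.000
      vertex 22.919 14.934 0.000
    endloop
  endfacet
  facet normal 0.0000 0.0000 -1.0000
    outer loop
      vertex 4.512 2.463 0.000
      vertex 0.459 8.444 0.000
      vertex 22.919 14.934 0.000
    endloop
  endfacet
  facet normal 0.0000 0.0000 -1.0000
    outer loop
      vertex 11.305 0.006 0.000
      vertex 4.512 2.463 0.000
      vertex 22.919 14.934 0.000
    endloop
  endfacet
  facet normal 0.0000 0.0000 -1.0000
    outer loop
      vertex 18.245 2.012 0.000
      vertex 11.305 0.006 0.000
      vertex 22.919 14.934 0.000
    endloop
  endfacet
  facet normal 0.0000 0.0000 -1.0000
    outer loop
      vertex 22.681 7.714 0.000
      vertex 18.245 2.012 0.000
      vertex 22.919 14.934 0.000
    endloop
  endfacet
  facet normal 0.0000 0.0000 1.0000
    outer loop
      vertex 22.919 14.934 8.269
      vertex 18.866 20.915 8.269
      vertex 12.073 23.372 8.269
    endloop
  endfacet
  facet normal 0.0000 0.0000 1.0000
    outer loop
      vertex 22.919 14.934 8.269
      vertex 12.073 23.372 8.269
      vertex 5.133 21.366 8.269
    endloop
  endfacet
  facet normal 0.0000 0.0000 1.0000
    outer loop
      vertex 22.919 14.934 8.269
      vertex 5.133 21.366 8.269
      vertex 0.697 15.664 8.269
    endloop
  endfacet
  facet normal 0.0000 0.0000 1.0000
    outer loop
      vertex 22.919 14.934 8.269
      vertex 0.697 15.664 8.269
      vertex 0.459 8.444 8.269
    endloop
  endfacet
  facet normal 0.0000 0.0000 1.0000
    outer loop
      vertex 22.919 14.934 8.269
      vertex 0.459 8.444 8.269
      vertex 4.512 2.463 8.269
    endloop
  endfacet
  facet normal 0.0000 0.0000 1.0000
    outer loop
      vertex 22.919 14.934 8.269
      vertex 4.512 2.463 8.269
      vertex 11.305 0.006 8.269
    endloop
  endfacet
  facet normal 0.0000 0.0000 1.0000
    outer loop
      vertex 22.919 14.934 8.269
      vertex 11.305 0.006 8.269
      vertex 18.245 2.012 8.269
    endloop
  endfacet
  facet normal 0.0000 0.0000 1.0000
    outer loop
      vertex 22.919 14.934 8.269
      vertex 18.245 2.012 8.269
      vertex 22.681 7.714 8.269
    endloop
  endfacet
  facet normal 0.8278 0.5610 0.0000
    outer loop
      vertex 22.919 14.934 0.000
      vertex 18.866 20.915 0.000
      vertex 18.866 20.915 8.269
    endloop
  endfacet
  facet normal 0.8278 0.5610 0.0000
    outer loop
      vertex 22.919 14.934 0.000
      vertex 18.866 20.915 8.269
      vertex 22.919 14.934 8.269
    endloop
  endfacet
  facet normal 0.3401 0.9404 0.0000
    outer loop
      vertex 18.866 20.915 0.000
      vertex 12.073 23.372 0.000
      vertex 12.073 23.372 8.269
    endloop
  endfacet
  facet normal 0.3401 0.9404 0.0000
    outer loop
      vertex 18.866 20.915 0.000
      vertex 12.073 23.372 8.269
      vertex 18.866 20.915 8.269
    endloop
  endfacet
  facet normal -0.2777 0.9607 0.0000
    outer loop
      vertex 12.073 23.372 0.000
      vertex 5.133 21.366 0.000
      vertex 5.133 21.366 8.269
    endloop
  endfacet
  facet normal -0.2777 0.9607 0.0000
    outer loop
      vertex 12.073 23.372 0.000
      vertex 5.133 21.366 8.269
      vertex 12.073 23.372 8.269
    endloop
  endfacet
  facet normal -0.7893 0.6140 0.0000
    outer loop
      vertex 5.133 21.366 0.000
      vertex 0.697 15.664 0.000
      vertex 0.697 15.664 8.269
    endloop
  endfacet
  facet normal -0.7893 0.6140 0.0000
    outer loop
      vertex 5.133 21.366 0.000
      vertex 0.697 15.664 8.269
      vertex 5.133 21.366 8.269
    endloop
  endfacet
  facet normal -0.9995 0.0329 0.0000
    outer loop
      vertex 0.697 15.664 0.000
      vertex 0.459 8.444 0.000
      vertex 0.459 8.444 8.269
    endloop
  endfacet
  facet normal -0.9995 0.0329 0.0000
    outer loop
      vertex 0.697 15.664 0.000
      vertex 0.459 8.444 8.269
      vertex 0.697 15.664 8.269
    endloop
  endfacet
  facet normal -0.8278 -0.5610 0.0000
    outer loop
      vertex 0.459 8.444 0.000
      vertex 4.512 2.463 0.000
      vertex 4.512 2.463 8.269
    endloop
  endfacet
  facet normal -0.8278 -0.5610 0.0000
    outer loop
      vertex 0.459 8.444 0.000
      vertex 4.512 2.463 8.269
      vertex 0.459 8.444 8.269
    endloop
  endfacet
  facet normal -0.3401 -0.9404 0.0000
    outer loop
      vertex 4.512 2.463 0.000
      vertex 11.305 0.006 0.000
      vertex 11.305 0.006 8.269
    endloop
  endfacet
  facet normal -0.3401 -0.9404 0.0000
    outer loop
      vertex 4.512 2.463 0.000
      vertex 11.305 0.006 8.269
      vertex 4.512 2.463 8.269
    endloop
  endfacet
  facet normal 0.2777 -0.9607 0.0000
    outer loop
      vertex 11.305 0.006 0.000
      vertex 18.245 2.012 0.000
      vertex 18.245 2.012 8.269
    endloop
  endfacet
  facet normal 0.2777 -0.9607 0.0000
    outer loop
      vertex 11.305 0.006 0.000
      vertex 18.245 2.012 8.269
      vertex 11.305 0.006 8.269
    endloop
  endfacet
  facet normal 0.7893 -0.6140 0.0000
    outer loop
      vertex 18.245 2.012 0.000
      vertex 22.681 7.714 0.000
      vertex 22.681 7.714 8.269
    endloop
  endfacet
  facet normal 0.7893 -0.6140 0.0000
    outer loop
      vertex 18.245 2.012 0.000
      vertex 22.681 7.714 8.269
      vertex 18.245 2.012 8.269
    endloop
  endfacet
  facet normal 0.9995 -0.0329 0.0000
    outer loop
      vertex 22.681 7.714 0.000
      vertex 22.919 14.934 0.000
      vertex 22.919 14.934 8.269
    endloop
  endfacet
  facet normal 0.9995 -0.0329 0.0000
    outer loop
      vertex 22.681 7.714 0.000
      vertex 22.919 14.934 8.269
      vertex 22.681 7.714 8.269
    endloop
  endfacet
endsolid part

The G0 Z moves step by Δz≈1.378 mm. Every layer's G1 loop is the same polygon, so the solid is a straight extrusion of it from z=0 to z≈8.27. Closing with flat bottom and top caps and triangulating gives 36 facets — a regular 10-sided prism (a cylinder approximated with 10 flat sides), circumscribed radius ≈ 11.7 mm, height ≈ 8.27 mm.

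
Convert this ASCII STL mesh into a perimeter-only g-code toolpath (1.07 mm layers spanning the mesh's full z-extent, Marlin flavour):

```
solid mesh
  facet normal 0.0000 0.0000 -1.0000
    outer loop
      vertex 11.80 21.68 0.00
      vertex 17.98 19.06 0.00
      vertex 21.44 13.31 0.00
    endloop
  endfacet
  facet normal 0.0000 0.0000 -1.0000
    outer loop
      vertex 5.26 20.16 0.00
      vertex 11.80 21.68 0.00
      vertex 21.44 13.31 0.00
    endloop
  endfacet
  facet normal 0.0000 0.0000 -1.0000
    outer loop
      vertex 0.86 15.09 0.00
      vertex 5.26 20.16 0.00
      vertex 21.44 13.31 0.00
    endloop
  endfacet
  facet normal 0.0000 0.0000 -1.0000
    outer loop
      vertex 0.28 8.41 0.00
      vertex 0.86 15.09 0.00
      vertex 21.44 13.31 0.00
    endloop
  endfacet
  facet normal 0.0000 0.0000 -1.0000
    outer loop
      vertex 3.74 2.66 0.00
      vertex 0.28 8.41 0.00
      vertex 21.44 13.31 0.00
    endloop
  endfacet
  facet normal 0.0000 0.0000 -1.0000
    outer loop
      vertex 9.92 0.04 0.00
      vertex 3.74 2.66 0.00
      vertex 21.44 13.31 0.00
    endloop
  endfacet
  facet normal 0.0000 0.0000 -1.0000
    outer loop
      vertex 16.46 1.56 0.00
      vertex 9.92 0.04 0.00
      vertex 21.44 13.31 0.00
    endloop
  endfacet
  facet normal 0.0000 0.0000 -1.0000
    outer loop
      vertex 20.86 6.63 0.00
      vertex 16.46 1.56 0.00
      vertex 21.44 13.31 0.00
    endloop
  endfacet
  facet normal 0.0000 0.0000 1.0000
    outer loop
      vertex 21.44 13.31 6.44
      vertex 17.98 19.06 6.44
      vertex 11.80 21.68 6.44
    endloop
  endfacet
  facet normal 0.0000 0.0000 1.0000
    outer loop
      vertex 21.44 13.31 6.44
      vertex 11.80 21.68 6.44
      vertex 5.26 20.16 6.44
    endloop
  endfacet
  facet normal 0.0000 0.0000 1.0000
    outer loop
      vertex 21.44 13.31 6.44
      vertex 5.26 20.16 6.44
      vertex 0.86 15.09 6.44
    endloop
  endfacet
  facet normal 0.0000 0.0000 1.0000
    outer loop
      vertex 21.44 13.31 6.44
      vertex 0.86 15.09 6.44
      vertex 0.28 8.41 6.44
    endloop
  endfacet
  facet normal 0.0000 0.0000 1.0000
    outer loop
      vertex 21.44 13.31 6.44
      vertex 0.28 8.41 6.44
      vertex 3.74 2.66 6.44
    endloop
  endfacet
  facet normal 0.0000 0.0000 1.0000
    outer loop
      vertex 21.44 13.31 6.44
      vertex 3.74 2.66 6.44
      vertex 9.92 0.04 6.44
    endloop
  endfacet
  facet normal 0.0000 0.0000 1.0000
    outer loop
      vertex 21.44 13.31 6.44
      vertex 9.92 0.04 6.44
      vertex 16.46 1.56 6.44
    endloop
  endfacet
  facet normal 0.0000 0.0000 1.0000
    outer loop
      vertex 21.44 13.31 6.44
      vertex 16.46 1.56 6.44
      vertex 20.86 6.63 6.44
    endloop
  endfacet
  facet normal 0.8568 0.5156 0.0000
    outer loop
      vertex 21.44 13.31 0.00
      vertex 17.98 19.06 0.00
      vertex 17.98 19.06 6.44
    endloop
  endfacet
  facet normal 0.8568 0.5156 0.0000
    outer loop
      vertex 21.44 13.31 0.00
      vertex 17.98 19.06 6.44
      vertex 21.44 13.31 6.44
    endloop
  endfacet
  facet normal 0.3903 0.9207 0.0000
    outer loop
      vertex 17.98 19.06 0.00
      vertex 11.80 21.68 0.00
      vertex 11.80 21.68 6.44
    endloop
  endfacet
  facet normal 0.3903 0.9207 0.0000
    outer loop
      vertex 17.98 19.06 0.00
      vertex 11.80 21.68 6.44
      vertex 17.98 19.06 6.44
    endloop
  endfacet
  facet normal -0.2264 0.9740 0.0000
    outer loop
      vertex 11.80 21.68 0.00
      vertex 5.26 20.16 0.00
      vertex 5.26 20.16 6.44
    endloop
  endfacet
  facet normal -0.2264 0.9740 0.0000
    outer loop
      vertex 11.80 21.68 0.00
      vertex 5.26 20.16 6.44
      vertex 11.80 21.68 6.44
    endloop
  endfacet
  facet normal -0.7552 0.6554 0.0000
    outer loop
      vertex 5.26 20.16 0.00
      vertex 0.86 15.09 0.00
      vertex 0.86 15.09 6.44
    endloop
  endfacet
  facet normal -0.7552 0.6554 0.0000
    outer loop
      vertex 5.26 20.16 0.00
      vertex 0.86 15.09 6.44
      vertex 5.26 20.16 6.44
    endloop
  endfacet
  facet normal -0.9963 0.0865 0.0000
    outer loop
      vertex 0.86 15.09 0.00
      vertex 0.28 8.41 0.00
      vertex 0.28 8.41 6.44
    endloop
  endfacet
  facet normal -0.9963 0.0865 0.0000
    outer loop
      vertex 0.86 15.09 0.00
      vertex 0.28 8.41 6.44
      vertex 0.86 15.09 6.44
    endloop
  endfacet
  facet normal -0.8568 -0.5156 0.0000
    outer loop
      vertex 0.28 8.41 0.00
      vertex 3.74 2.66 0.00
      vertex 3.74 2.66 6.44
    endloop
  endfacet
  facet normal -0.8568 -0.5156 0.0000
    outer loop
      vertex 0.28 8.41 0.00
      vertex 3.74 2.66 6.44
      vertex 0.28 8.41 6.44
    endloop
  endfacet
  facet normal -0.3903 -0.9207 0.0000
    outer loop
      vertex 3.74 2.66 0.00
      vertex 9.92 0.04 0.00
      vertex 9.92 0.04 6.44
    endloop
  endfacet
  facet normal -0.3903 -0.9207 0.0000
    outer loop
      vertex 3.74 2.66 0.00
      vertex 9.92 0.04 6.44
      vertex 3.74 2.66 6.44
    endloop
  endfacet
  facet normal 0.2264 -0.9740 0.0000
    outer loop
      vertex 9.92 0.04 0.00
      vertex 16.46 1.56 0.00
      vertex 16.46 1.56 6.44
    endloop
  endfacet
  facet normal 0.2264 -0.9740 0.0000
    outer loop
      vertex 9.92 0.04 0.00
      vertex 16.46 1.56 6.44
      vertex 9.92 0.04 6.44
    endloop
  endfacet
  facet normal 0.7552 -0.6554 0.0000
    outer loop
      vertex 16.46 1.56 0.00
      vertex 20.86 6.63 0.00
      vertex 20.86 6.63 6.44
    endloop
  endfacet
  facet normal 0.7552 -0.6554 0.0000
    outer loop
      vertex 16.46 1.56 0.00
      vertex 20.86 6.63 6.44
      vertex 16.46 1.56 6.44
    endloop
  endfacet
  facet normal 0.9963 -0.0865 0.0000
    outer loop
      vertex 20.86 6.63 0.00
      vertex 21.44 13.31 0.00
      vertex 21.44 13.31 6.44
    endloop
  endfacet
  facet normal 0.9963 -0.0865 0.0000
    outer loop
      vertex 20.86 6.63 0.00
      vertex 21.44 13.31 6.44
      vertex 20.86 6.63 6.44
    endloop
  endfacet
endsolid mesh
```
; perimeter-only toolpath
G21 ; units = mm
G90 ; absolute positioning
G28 ; home
; layer 1
G0 Z1.07
G0 X21.44 Y13.31
G1 X17.98 Y19.06
G1 X11.80 Y21.68
G1 X5.26 Y20.16
G1 X0.86 Y15.09
G1 X0.28 Y8.41
G1 X3.74 Y2.66
G1 X9.92 Y0.04
G1 X16.46 Y1.56
G1 X20.86 Y6.63
G1 X21.44 Y13.31
; layer 2
G0 Z2.15
G0 X21.44 Y13.31
G1 X17.98 Y19.06
G1 X11.80 Y21.68
G1 X5.26 Y20.16
G1 X0.86 Y15.09
G1 X0.28 Y8.41
G1 X3.74 Y2.66
G1 X9.92 Y0.04
G1 X16.46 Y1.56
G1 X20.86 Y6.63
G1 X21.44 Y13.31
; layer 3
G0 Z3.22
G0 X21.44 Y13.31
G1 X17.98 Y19.06
G1 X11.80 Y21.68
G1 X5.26 Y20.16
G1 X0.86 Y15.09
G1 X0.28 Y8.41
G1 X3.74 Y2.66
G1 X9.92 Y0.04
G1 X16.46 Y1.56
G1 X20.86 Y6.63
G1 X21.44 Y13.31
; layer 4
G0 Z4.29
G0 X21.44 Y13.31
G1 X17.98 Y19.06
G1 X11.80 Y21.68
G1 X5.26 Y20.16
G1 X0.86 Y15.09
G1 X0.28 Y8.41
G1 X3.74 Y2.66
G1 X9.92 Y0.04
G1 X16.46 Y1.56
G1 X20.86 Y6.63
G1 X21.44 Y13.31
; layer 5
G0 Z5.37
G0 X21.44 Y13.31
G1 X17.98 Y19.06
G1 X11.80 Y21.68
G1 X5.26 Y20.16
G1 X0.86 Y15.09
G1 X0.28 Y8.41
G1 X3.74 Y2.66
G1 X9.92 Y0.04
G1 X16.46 Y1.56
G1 X20.86 Y6.63
G1 X21.44 Y13.31
; layer 6
G0 Z6.44
G0 X21.44 Y13.31
G1 X17.98 Y19.06
G1 X11.80 Y21.68
G1 X5.26 Y20.16
G1 X0.86 Y15.09
G1 X0.28 Y8.41
G1 X3.74 Y2.66
G1 X9.92 Y0.04
G1 X16.46 Y1.56
G1 X20.86 Y6.63
G1 X21.44 Y13.31
M2 ; end

The solid is a regular 10-sided prism (a cylinder approximated with 10 flat sides), circumscribed radius ≈ 10.9 mm, height ≈ 6.44 mm. Slicing at Δz = 1.07 mm — 6 equal slices spanning the solid's height, so layer i sits at z = i·h/6 — gives 6 non-empty perimeters. Each is a 10-segment closed polygon; G0 lifts to the layer z and rapids to the start vertex, then G1 traces the edges.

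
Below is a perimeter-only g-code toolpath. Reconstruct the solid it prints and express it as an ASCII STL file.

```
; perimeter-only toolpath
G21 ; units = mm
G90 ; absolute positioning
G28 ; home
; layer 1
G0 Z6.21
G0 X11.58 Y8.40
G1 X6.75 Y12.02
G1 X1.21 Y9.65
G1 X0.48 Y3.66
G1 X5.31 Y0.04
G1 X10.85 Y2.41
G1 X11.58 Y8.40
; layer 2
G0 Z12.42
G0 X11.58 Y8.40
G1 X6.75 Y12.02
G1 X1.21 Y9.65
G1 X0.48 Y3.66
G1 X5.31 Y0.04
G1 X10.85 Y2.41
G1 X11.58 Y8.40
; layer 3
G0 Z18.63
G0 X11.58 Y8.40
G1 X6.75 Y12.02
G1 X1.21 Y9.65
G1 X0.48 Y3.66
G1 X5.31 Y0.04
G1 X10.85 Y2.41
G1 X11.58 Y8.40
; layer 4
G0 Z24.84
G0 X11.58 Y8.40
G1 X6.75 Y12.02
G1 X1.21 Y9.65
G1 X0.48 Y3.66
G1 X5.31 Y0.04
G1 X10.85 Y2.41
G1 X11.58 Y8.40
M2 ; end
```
solid part
  facet normal 0.0000 0.0000 -1.0000
    outer loop
      vertex 1.21 9.65 0.00
      vertex 6.75 12.02 0.00
      vertex 11.58 8.40 0.00
    endloop
  endfacet
  facet normal 0.0000 0.0000 -1.0000
    outer loop
      vertex 0.48 3.66 0.00
      vertex 1.21 9.65 0.00
      vertex 11.58 8.40 0.00
    endloop
  endfacet
  facet normal 0.0000 0.0000 -1.0000
    outer loop
      vertex 5.31 0.04 0.00
      vertex 0.48 3.66 0.00
      vertex 11.58 8.40 0.00
    endloop
  endfacet
  facet normal 0.0000 0.0000 -1.0000
    outer loop
      vertex 10.85 2.41 0.00
      vertex 5.31 0.04 0.00
      vertex 11.58 8.40 0.00
    endloop
  endfacet
  facet normal 0.0000 0.0000 1.0000
    outer loop
      vertex 11.58 8.40 24.84
      vertex 6.75 12.02 24.84
      vertex 1.21 9.65 24.84
    endloop
  endfacet
  facet normal 0.0000 0.0000 1.0000
    outer loop
      vertex 11.58 8.40 24.84
      vertex 1.21 9.65 24.84
      vertex 0.48 3.66 24.84
    endloop
  endfacet
  facet normal 0.0000 0.0000 1.0000
    outer loop
      vertex 11.58 8.40 24.84
      vertex 0.48 3.66 24.84
      vertex 5.31 0.04 24.84
    endloop
  endfacet
  facet normal 0.0000 0.0000 1.0000
    outer loop
      vertex 11.58 8.40 24.84
      vertex 5.31 0.04 24.84
      vertex 10.85 2.41 24.84
    endloop
  endfacet
  facet normal 0.5997 0.8002 0.0000
    outer loop
      vertex 11.58 8.40 0.00
      vertex 6.75 12.02 0.00
      vertex 6.75 12.02 24.84
    endloop
  endfacet
  facet normal 0.5997 0.8002 0.0000
    outer loop
      vertex 11.58 8.40 0.00
      vertex 6.75 12.02 24.84
      vertex 11.58 8.40 24.84
    endloop
  endfacet
  facet normal -0.3933 0.9194 0.0000
    outer loop
      vertex 6.75 12.02 0.00
      vertex 1.21 9.65 0.00
      vertex 1.21 9.65 24.84
    endloop
  endfacet
  facet normal -0.3933 0.9194 0.0000
    outer loop
      vertex 6.75 12.02 0.00
      vertex 1.21 9.65 24.84
      vertex 6.75 12.02 24.84
    endloop
  endfacet
  facet normal -0.9927 0.1210 0.0000
    outer loop
      vertex 1.21 9.65 0.00
      vertex 0.48 3.66 0.00
      vertex 0.48 3.66 24.84
    endloop
  endfacet
  facet normal -0.9927 0.1210 0.0000
    outer loop
      vertex 1.21 9.65 0.00
      vertex 0.48 3.66 24.84
      vertex 1.21 9.65 24.84
    endloop
  endfacet
  facet normal -0.5997 -0.8002 0.0000
    outer loop
      vertex 0.48 3.66 0.00
      vertex 5.31 0.04 0.00
      vertex 5.31 0.04 24.84
    endloop
  endfacet
  facet normal -0.5997 -0.8002 0.0000
    outer loop
      vertex 0.48 3.66 0.00
      vertex 5.31 0.04 24.84
      vertex 0.48 3.66 24.84
    endloop
  endfacet
  facet normal 0.3933 -0.9194 0.0000
    outer loop
      vertex 5.31 0.04 0.00
      vertex 10.85 2.41 0.00
      vertex 10.85 2.41 24.84
    endloop
  endfacet
  facet normal 0.3933 -0.9194 0.0000
    outer loop
      vertex 5.31 0.04 0.00
      vertex 10.85 2.41 24.84
      vertex 5.31 0.04 24.84
    endloop
  endfacet
  facet normal 0.9927 -0.1210 0.0000
    outer loop
      vertex 10.85 2.41 0.00
      vertex 11.58 8.40 0.00
      vertex 11.58 8.40 24.84
    endloop
  endfacet
  facet normal 0.9927 -0.1210 0.0000
    outer loop
      vertex 10.85 2.41 0.00
      vertex 11.58 8.40 24.84
      vertex 10.85 2.41 24.84
    endloop
  endfacet
endsolid part

The G0 Z moves step by Δz≈6.21 mm. Every layer's G1 loop is the same polygon, so the solid is a straight extrusion of it from z=0 to z≈24.8. Closing with flat bottom and top caps and triangulating gives 20 facets — a regular 6-sided prism (a cylinder approximated with 6 flat sides), circumscribed radius ≈ 6.03 mm, height ≈ 24.8 mm.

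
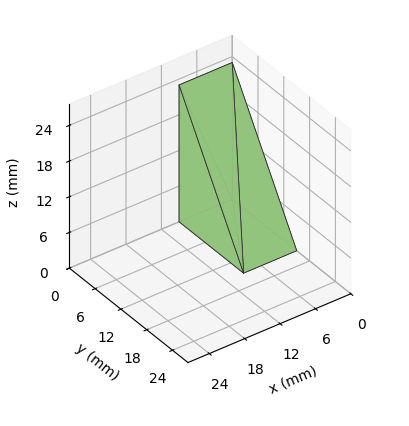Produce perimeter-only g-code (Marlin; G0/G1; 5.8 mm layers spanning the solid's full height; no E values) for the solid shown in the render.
Reading the render: the shape is a wedge (ramp): 9 × 15 mm base, rising to 23 mm along the y=0 edge and sloping linearly to z=0 at y=15 (dimensions read to the nearest mm from the axis ticks). For the g-code, the solid's height is divided into equal slices at the stated Δz and each level perimeter traced with G1 moves after a G0 lift.

; perimeter-only toolpath
G21 ; units = mm
G90 ; absolute positioning
G28 ; home
; layer 1
G0 Z5.8
G0 X0.0 Y0.0
G1 X9.0 Y0.0
G1 X9.0 Y11.2
G1 X0.0 Y11.2
G1 X0.0 Y0.0
; layer 2
G0 Z11.5
G0 X0.0 Y0.0
G1 X9.0 Y0.0
G1 X9.0 Y7.5
G1 X0.0 Y7.5
G1 X0.0 Y0.0
; layer 3
G0 Z17.2
G0 X0.0 Y0.0
G1 X9.0 Y0.0
G1 X9.0 Y3.8
G1 X0.0 Y3.8
G1 X0.0 Y0.0
M2 ; end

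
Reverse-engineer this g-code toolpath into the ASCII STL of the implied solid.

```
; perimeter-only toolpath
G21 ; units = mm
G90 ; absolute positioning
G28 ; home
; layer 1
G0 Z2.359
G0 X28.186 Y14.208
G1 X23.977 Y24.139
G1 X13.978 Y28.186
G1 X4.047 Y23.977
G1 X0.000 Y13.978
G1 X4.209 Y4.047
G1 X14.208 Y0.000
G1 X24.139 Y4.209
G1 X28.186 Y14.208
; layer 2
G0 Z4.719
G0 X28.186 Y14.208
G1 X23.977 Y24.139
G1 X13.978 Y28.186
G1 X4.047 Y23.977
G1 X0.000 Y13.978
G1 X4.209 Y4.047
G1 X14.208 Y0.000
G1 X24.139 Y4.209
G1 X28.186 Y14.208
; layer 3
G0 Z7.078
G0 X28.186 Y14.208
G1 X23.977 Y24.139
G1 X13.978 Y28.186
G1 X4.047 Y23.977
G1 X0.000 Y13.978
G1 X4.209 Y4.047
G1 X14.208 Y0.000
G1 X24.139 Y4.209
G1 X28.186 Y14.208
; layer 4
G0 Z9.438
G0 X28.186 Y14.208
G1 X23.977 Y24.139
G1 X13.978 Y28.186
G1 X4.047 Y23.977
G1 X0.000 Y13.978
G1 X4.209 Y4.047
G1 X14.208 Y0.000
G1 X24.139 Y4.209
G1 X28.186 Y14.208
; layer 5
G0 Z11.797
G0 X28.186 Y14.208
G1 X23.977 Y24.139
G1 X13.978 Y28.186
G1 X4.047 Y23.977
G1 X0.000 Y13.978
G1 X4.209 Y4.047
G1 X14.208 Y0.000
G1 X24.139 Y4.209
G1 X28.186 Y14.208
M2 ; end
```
solid part
  facet normal 0.0000 0.0000 -1.0000
    outer loop
      vertex 13.978 28.186 0.000
      vertex 23.977 24.139 0.000
      vertex 28.186 14.208 0.000
    endloop
  endfacet
  facet normal 0.0000 0.0000 -1.0000
    outer loop
      vertex 4.047 23.977 0.000
      vertex 13.978 28.186 0.000
      vertex 28.186 14.208 0.000
    endloop
  endfacet
  facet normal 0.0000 0.0000 -1.0000
    outer loop
      vertex 0.000 13.978 0.000
      vertex 4.047 23.977 0.000
      vertex 28.186 14.208 0.000
    endloop
  endfacet
  facet normal 0.0000 0.0000 -1.0000
    outer loop
      vertex 4.209 4.047 0.000
      vertex 0.000 13.978 0.000
      vertex 28.186 14.208 0.000
    endloop
  endfacet
  facet normal 0.0000 0.0000 -1.0000
    outer loop
      vertex 14.208 0.000 0.000
      vertex 4.209 4.047 0.000
      vertex 28.186 14.208 0.000
    endloop
  endfacet
  facet normal 0.0000 0.0000 -1.0000
    outer loop
      vertex 24.139 4.209 0.000
      vertex 14.208 0.000 0.000
      vertex 28.186 14.208 0.000
    endloop
  endfacet
  facet normal 0.0000 0.0000 1.0000
    outer loop
      vertex 28.186 14.208 11.797
      vertex 23.977 24.139 11.797
      vertex 13.978 28.186 11.797
    endloop
  endfacet
  facet normal 0.0000 0.0000 1.0000
    outer loop
      vertex 28.186 14.208 11.797
      vertex 13.978 28.186 11.797
      vertex 4.047 23.977 11.797
    endloop
  endfacet
  facet normal 0.0000 0.0000 1.0000
    outer loop
      vertex 28.186 14.208 11.797
      vertex 4.047 23.977 11.797
      vertex 0.000 13.978 11.797
    endloop
  endfacet
  facet normal 0.0000 0.0000 1.0000
    outer loop
      vertex 28.186 14.208 11.797
      vertex 0.000 13.978 11.797
      vertex 4.209 4.047 11.797
    endloop
  endfacet
  facet normal 0.0000 0.0000 1.0000
    outer loop
      vertex 28.186 14.208 11.797
      vertex 4.209 4.047 11.797
      vertex 14.208 0.000 11.797
    endloop
  endfacet
  facet normal 0.0000 0.0000 1.0000
    outer loop
      vertex 28.186 14.208 11.797
      vertex 14.208 0.000 11.797
      vertex 24.139 4.209 11.797
    endloop
  endfacet
  facet normal 0.9207 0.3902 0.0000
    outer loop
      vertex 28.186 14.208 0.000
      vertex 23.977 24.139 0.000
      vertex 23.977 24.139 11.797
    endloop
  endfacet
  facet normal 0.9207 0.3902 0.0000
    outer loop
      vertex 28.186 14.208 0.000
      vertex 23.977 24.139 11.797
      vertex 28.186 14.208 11.797
    endloop
  endfacet
  facet normal 0.3752 0.9270 0.0000
    outer loop
      vertex 23.977 24.139 0.000
      vertex 13.978 28.186 0.000
      vertex 13.978 28.186 11.797
    endloop
  endfacet
  facet normal 0.3752 0.9270 0.0000
    outer loop
      vertex 23.977 24.139 0.000
      vertex 13.978 28.186 11.797
      vertex 23.977 24.139 11.797
    endloop
  endfacet
  facet normal -0.3902 0.9207 0.0000
    outer loop
      vertex 13.978 28.186 0.000
      vertex 4.047 23.977 0.000
      vertex 4.047 23.977 11.797
    endloop
  endfacet
  facet normal -0.3902 0.9207 0.0000
    outer loop
      vertex 13.978 28.186 0.000
      vertex 4.047 23.977 11.797
      vertex 13.978 28.186 11.797
    endloop
  endfacet
  facet normal -0.9270 0.3752 0.0000
    outer loop
      vertex 4.047 23.977 0.000
      vertex 0.000 13.978 0.000
      vertex 0.000 13.978 11.797
    endloop
  endfacet
  facet normal -0.9270 0.3752 0.0000
    outer loop
      vertex 4.047 23.977 0.000
      vertex 0.000 13.978 11.797
      vertex 4.047 23.977 11.797
    endloop
  endfacet
  facet normal -0.9207 -0.3902 0.0000
    outer loop
      vertex 0.000 13.978 0.000
      vertex 4.209 4.047 0.000
      vertex 4.209 4.047 11.797
    endloop
  endfacet
  facet normal -0.9207 -0.3902 0.0000
    outer loop
      vertex 0.000 13.978 0.000
      vertex 4.209 4.047 11.797
      vertex 0.000 13.978 11.797
    endloop
  endfacet
  facet normal -0.3752 -0.9270 0.0000
    outer loop
      vertex 4.209 4.047 0.000
      vertex 14.208 0.000 0.000
      vertex 14.208 0.000 11.797
    endloop
  endfacet
  facet normal -0.3752 -0.9270 0.0000
    outer loop
      vertex 4.209 4.047 0.000
      vertex 14.208 0.000 11.797
      vertex 4.209 4.047 11.797
    endloop
  endfacet
  facet normal 0.3902 -0.9207 0.0000
    outer loop
      vertex 14.208 0.000 0.000
      vertex 24.139 4.209 0.000
      vertex 24.139 4.209 11.797
    endloop
  endfacet
  facet normal 0.3902 -0.9207 0.0000
    outer loop
      vertex 14.208 0.000 0.000
      vertex 24.139 4.209 11.797
      vertex 14.208 0.000 11.797
    endloop
  endfacet
  facet normal 0.9270 -0.3752 0.0000
    outer loop
      vertex 24.139 4.209 0.000
      vertex 28.186 14.208 0.000
      vertex 28.186 14.208 11.797
    endloop
  endfacet
  facet normal 0.9270 -0.3752 0.0000
    outer loop
      vertex 24.139 4.209 0.000
      vertex 28.186 14.208 11.797
      vertex 24.139 4.209 11.797
    endloop
  endfacet
endsolid part

The G0 Z moves step by Δz≈2.359 mm. Every layer's G1 loop is the same polygon, so the solid is a straight extrusion of it from z=0 to z≈11.8. Closing with flat bottom and top caps and triangulating gives 28 facets — a regular 8-sided prism (a cylinder approximated with 8 flat sides), circumscribed radius ≈ 14.1 mm, height ≈ 11.8 mm.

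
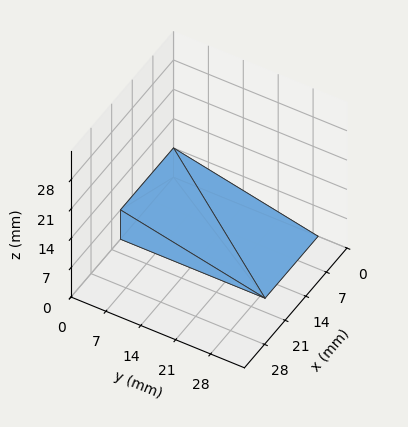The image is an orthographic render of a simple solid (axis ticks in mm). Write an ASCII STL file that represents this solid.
Reading the render: the shape is a wedge (ramp): 18 × 29 mm base, rising to 7 mm along the y=0 edge and sloping linearly to z=0 at y=29 (dimensions read to the nearest mm from the axis ticks). For the STL, each face is triangulated and given an outward normal.

solid part
  facet normal 0.0000 0.0000 -1.0000
    outer loop
      vertex 18.0 29.0 0.0
      vertex 18.0 0.0 0.0
      vertex 0.0 0.0 0.0
    endloop
  endfacet
  facet normal 0.0000 0.0000 -1.0000
    outer loop
      vertex 0.0 29.0 0.0
      vertex 18.0 29.0 0.0
      vertex 0.0 0.0 0.0
    endloop
  endfacet
  facet normal 0.0000 -1.0000 0.0000
    outer loop
      vertex 0.0 0.0 0.0
      vertex 18.0 0.0 0.0
      vertex 18.0 0.0 7.0
    endloop
  endfacet
  facet normal 0.0000 -1.0000 0.0000
    outer loop
      vertex 0.0 0.0 0.0
      vertex 18.0 0.0 7.0
      vertex 0.0 0.0 7.0
    endloop
  endfacet
  facet normal 0.0000 0.2346 0.9721
    outer loop
      vertex 0.0 0.0 7.0
      vertex 18.0 0.0 7.0
      vertex 18.0 29.0 0.0
    endloop
  endfacet
  facet normal 0.0000 0.2346 0.9721
    outer loop
      vertex 0.0 0.0 7.0
      vertex 18.0 29.0 0.0
      vertex 0.0 29.0 0.0
    endloop
  endfacet
  facet normal -1.0000 0.0000 0.0000
    outer loop
      vertex 0.0 0.0 7.0
      vertex 0.0 29.0 0.0
      vertex 0.0 0.0 0.0
    endloop
  endfacet
  facet normal 1.0000 0.0000 0.0000
    outer loop
      vertex 18.0 0.0 0.0
      vertex 18.0 29.0 0.0
      vertex 18.0 0.0 7.0
    endloop
  endfacet
endsolid part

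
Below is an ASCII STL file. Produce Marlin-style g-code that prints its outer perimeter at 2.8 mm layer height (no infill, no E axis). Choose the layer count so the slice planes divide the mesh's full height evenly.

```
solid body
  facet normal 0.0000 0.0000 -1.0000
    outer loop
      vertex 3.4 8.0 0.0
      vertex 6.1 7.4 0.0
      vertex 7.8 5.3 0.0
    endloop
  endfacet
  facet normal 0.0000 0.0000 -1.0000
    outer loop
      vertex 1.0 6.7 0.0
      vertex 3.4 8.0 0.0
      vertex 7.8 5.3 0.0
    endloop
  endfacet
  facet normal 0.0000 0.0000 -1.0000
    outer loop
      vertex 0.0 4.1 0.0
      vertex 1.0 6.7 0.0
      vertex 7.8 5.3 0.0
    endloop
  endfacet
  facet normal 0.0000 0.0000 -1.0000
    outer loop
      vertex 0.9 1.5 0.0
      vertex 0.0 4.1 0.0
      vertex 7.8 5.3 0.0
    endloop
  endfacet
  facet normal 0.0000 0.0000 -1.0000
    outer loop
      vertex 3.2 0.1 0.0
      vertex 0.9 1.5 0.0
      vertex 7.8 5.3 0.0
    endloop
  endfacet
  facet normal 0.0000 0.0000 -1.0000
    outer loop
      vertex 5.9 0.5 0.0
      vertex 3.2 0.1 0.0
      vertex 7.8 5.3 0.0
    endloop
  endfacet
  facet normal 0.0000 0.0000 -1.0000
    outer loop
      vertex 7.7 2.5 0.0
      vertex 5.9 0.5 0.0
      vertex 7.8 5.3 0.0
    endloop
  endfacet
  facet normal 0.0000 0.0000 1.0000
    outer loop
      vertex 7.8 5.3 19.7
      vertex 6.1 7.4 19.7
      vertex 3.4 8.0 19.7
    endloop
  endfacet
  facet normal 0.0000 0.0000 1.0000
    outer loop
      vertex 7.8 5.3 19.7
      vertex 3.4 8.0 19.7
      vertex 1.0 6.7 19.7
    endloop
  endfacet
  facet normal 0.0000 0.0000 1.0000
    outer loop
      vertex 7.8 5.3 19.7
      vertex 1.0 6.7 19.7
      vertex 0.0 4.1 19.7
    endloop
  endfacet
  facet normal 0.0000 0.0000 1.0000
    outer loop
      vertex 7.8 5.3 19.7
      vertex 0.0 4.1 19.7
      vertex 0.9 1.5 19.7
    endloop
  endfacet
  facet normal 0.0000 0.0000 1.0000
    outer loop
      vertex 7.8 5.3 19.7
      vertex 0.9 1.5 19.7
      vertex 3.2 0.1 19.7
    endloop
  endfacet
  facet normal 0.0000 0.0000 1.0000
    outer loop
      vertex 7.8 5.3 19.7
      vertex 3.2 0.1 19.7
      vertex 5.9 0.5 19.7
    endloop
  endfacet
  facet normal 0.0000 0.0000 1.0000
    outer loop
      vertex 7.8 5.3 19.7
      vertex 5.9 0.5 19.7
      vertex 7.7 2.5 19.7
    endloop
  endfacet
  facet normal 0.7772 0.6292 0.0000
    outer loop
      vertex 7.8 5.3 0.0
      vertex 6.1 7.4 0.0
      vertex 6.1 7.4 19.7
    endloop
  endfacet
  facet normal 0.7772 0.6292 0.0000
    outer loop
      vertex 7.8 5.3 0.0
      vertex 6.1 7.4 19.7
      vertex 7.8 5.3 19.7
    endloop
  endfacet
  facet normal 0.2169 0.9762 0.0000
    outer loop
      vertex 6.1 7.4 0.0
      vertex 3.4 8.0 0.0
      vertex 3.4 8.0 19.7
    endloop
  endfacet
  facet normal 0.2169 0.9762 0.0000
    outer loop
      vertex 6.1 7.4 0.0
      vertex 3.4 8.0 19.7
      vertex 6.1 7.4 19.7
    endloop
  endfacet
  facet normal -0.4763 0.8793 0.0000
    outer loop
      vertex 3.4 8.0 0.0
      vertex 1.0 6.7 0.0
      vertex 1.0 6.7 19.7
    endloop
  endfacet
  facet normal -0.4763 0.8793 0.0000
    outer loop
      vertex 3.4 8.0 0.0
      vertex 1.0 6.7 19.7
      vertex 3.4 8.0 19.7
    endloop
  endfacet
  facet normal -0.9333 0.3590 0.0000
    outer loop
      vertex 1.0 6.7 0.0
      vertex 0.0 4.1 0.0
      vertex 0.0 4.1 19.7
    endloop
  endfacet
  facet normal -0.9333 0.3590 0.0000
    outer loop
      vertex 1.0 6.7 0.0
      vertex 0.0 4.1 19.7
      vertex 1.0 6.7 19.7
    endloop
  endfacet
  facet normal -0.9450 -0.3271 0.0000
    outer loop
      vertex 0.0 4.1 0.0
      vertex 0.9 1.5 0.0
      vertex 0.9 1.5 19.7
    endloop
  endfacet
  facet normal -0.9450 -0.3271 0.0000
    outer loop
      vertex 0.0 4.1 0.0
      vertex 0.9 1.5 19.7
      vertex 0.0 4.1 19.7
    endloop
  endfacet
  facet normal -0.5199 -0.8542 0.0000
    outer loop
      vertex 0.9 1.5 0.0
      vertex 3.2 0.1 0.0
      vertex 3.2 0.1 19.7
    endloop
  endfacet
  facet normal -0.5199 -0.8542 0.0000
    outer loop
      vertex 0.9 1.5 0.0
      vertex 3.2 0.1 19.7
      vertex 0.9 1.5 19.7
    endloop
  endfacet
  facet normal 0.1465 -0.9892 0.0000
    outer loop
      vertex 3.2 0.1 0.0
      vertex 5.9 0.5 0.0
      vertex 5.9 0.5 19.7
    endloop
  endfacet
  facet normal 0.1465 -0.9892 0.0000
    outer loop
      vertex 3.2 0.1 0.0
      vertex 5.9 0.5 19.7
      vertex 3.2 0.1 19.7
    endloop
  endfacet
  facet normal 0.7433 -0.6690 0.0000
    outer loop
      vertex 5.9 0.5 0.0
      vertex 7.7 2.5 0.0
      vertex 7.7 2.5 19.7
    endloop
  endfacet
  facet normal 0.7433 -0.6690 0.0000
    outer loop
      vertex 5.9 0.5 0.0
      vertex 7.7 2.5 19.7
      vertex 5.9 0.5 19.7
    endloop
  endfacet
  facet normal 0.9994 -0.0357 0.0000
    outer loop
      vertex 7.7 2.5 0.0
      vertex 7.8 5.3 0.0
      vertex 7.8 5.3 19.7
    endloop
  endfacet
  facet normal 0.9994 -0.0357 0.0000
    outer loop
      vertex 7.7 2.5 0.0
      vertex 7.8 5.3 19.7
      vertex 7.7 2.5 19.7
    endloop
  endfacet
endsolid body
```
; perimeter-only toolpath
G21 ; units = mm
G90 ; absolute positioning
G28 ; home
; layer 1
G0 Z2.8
G0 X7.8 Y5.3
G1 X6.1 Y7.4
G1 X3.4 Y8.0
G1 X1.0 Y6.7
G1 X0.0 Y4.1
G1 X0.9 Y1.5
G1 X3.2 Y0.1
G1 X5.9 Y0.5
G1 X7.7 Y2.5
G1 X7.8 Y5.3
; layer 2
G0 Z5.6
G0 X7.8 Y5.3
G1 X6.1 Y7.4
G1 X3.4 Y8.0
G1 X1.0 Y6.7
G1 X0.0 Y4.1
G1 X0.9 Y1.5
G1 X3.2 Y0.1
G1 X5.9 Y0.5
G1 X7.7 Y2.5
G1 X7.8 Y5.3
; layer 3
G0 Z8.4
G0 X7.8 Y5.3
G1 X6.1 Y7.4
G1 X3.4 Y8.0
G1 X1.0 Y6.7
G1 X0.0 Y4.1
G1 X0.9 Y1.5
G1 X3.2 Y0.1
G1 X5.9 Y0.5
G1 X7.7 Y2.5
G1 X7.8 Y5.3
; layer 4
G0 Z11.3
G0 X7.8 Y5.3
G1 X6.1 Y7.4
G1 X3.4 Y8.0
G1 X1.0 Y6.7
G1 X0.0 Y4.1
G1 X0.9 Y1.5
G1 X3.2 Y0.1
G1 X5.9 Y0.5
G1 X7.7 Y2.5
G1 X7.8 Y5.3
; layer 5
G0 Z14.1
G0 X7.8 Y5.3
G1 X6.1 Y7.4
G1 X3.4 Y8.0
G1 X1.0 Y6.7
G1 X0.0 Y4.1
G1 X0.9 Y1.5
G1 X3.2 Y0.1
G1 X5.9 Y0.5
G1 X7.7 Y2.5
G1 X7.8 Y5.3
; layer 6
G0 Z16.9
G0 X7.8 Y5.3
G1 X6.1 Y7.4
G1 X3.4 Y8.0
G1 X1.0 Y6.7
G1 X0.0 Y4.1
G1 X0.9 Y1.5
G1 X3.2 Y0.1
G1 X5.9 Y0.5
G1 X7.7 Y2.5
G1 X7.8 Y5.3
; layer 7
G0 Z19.7
G0 X7.8 Y5.3
G1 X6.1 Y7.4
G1 X3.4 Y8.0
G1 X1.0 Y6.7
G1 X0.0 Y4.1
G1 X0.9 Y1.5
G1 X3.2 Y0.1
G1 X5.9 Y0.5
G1 X7.7 Y2.5
G1 X7.8 Y5.3
M2 ; end

The solid is a regular 9-sided prism (a cylinder approximated with 9 flat sides), circumscribed radius ≈ 4 mm, height ≈ 19.7 mm. Slicing at Δz = 2.8 mm — 7 equal slices spanning the solid's height, so layer i sits at z = i·h/7 — gives 7 non-empty perimeters. Each is a 9-segment closed polygon; G0 lifts to the layer z and rapids to the start vertex, then G1 traces the edges.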